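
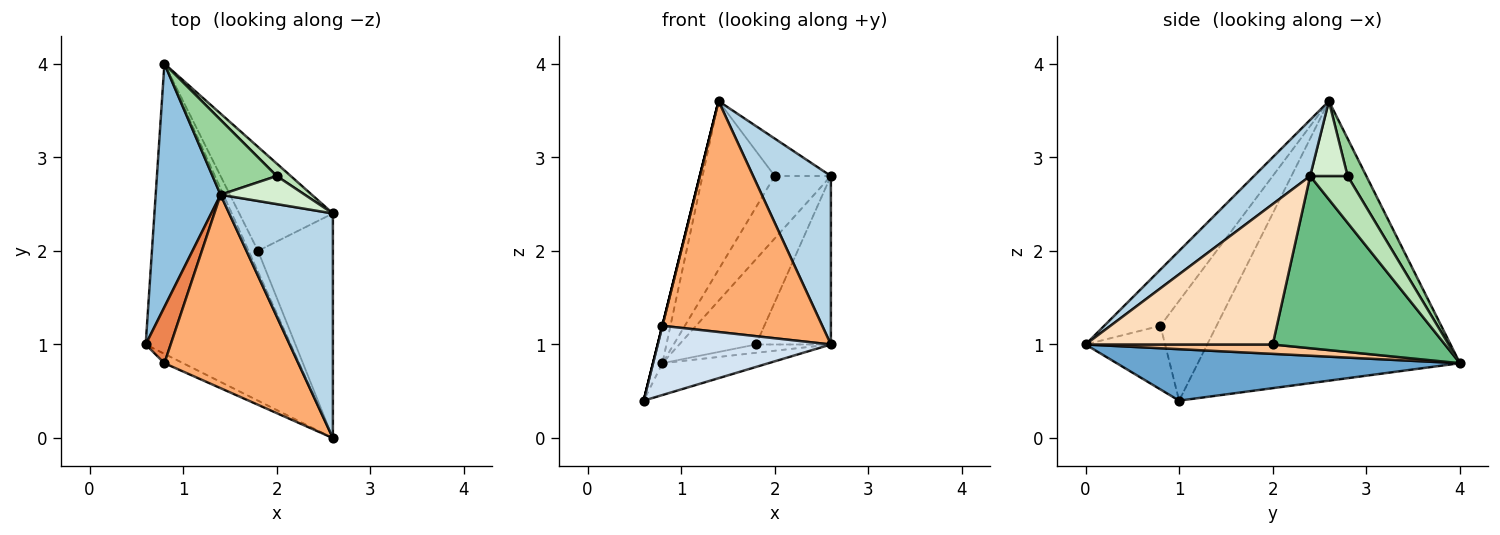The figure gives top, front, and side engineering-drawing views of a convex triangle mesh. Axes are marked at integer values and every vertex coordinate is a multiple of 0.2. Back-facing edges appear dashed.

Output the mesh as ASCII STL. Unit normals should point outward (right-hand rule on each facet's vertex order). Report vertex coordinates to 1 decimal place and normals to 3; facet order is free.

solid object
 facet normal 0.333 0.103 -0.937
  outer loop
   vertex 0.8 4.0 0.8
   vertex 2.6 0.0 1.0
   vertex 0.6 1.0 0.4
  endloop
 endfacet
 facet normal -0.974 0.035 0.226
  outer loop
   vertex 1.4 2.6 3.6
   vertex 0.8 4.0 0.8
   vertex 0.6 1.0 0.4
  endloop
 endfacet
 facet normal 0.398 -0.551 0.734
  outer loop
   vertex 2.6 2.4 2.8
   vertex 1.4 2.6 3.6
   vertex 2.6 0.0 1.0
  endloop
 endfacet
 facet normal -0.414 -0.902 -0.122
  outer loop
   vertex 0.8 0.8 1.2
   vertex 0.6 1.0 0.4
   vertex 2.6 0.0 1.0
  endloop
 endfacet
 facet normal -0.970 0.000 0.243
  outer loop
   vertex 0.8 0.8 1.2
   vertex 1.4 2.6 3.6
   vertex 0.6 1.0 0.4
  endloop
 endfacet
 facet normal -0.260 -0.740 0.620
  outer loop
   vertex 0.8 0.8 1.2
   vertex 2.6 0.0 1.0
   vertex 1.4 2.6 3.6
  endloop
 endfacet
 facet normal 0.680 0.272 -0.680
  outer loop
   vertex 1.8 2.0 1.0
   vertex 2.6 0.0 1.0
   vertex 0.8 4.0 0.8
  endloop
 endfacet
 facet normal 0.832 0.333 -0.444
  outer loop
   vertex 1.8 2.0 1.0
   vertex 2.6 2.4 2.8
   vertex 2.6 0.0 1.0
  endloop
 endfacet
 facet normal 0.818 0.365 -0.445
  outer loop
   vertex 1.8 2.0 1.0
   vertex 0.8 4.0 0.8
   vertex 2.6 2.4 2.8
  endloop
 endfacet
 facet normal 0.231 0.889 0.395
  outer loop
   vertex 2.0 2.8 2.8
   vertex 0.8 4.0 0.8
   vertex 1.4 2.6 3.6
  endloop
 endfacet
 facet normal 0.547 0.821 0.164
  outer loop
   vertex 2.0 2.8 2.8
   vertex 2.6 2.4 2.8
   vertex 0.8 4.0 0.8
  endloop
 endfacet
 facet normal 0.471 0.706 0.529
  outer loop
   vertex 2.0 2.8 2.8
   vertex 1.4 2.6 3.6
   vertex 2.6 2.4 2.8
  endloop
 endfacet
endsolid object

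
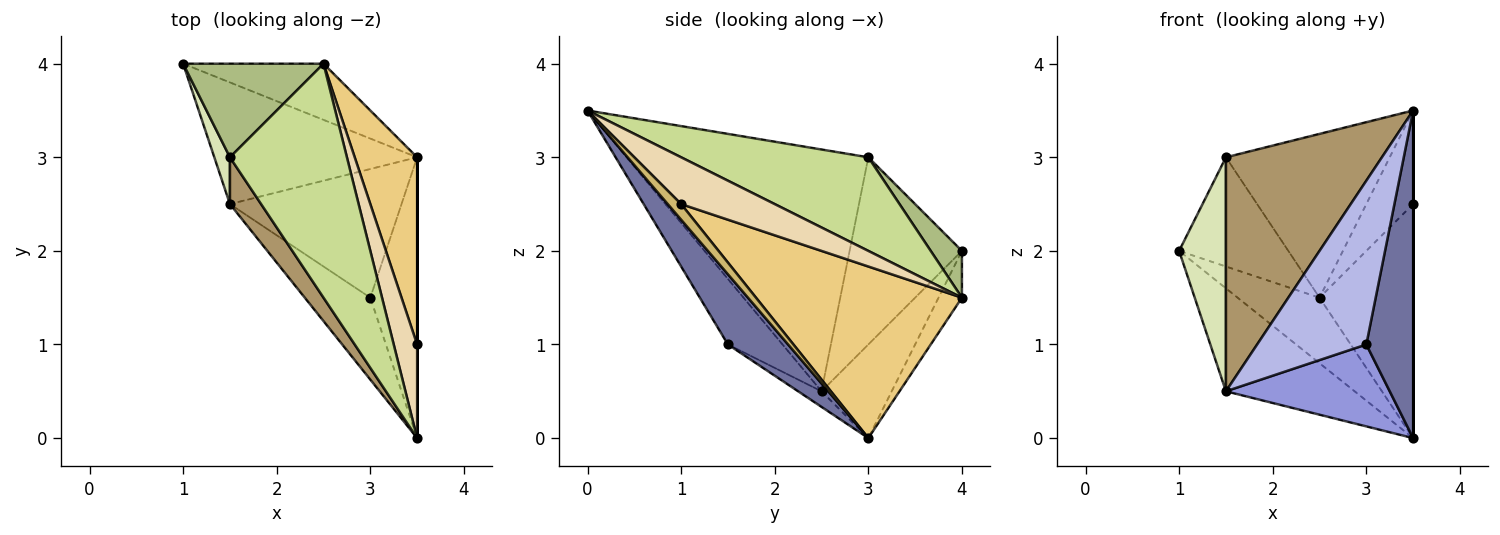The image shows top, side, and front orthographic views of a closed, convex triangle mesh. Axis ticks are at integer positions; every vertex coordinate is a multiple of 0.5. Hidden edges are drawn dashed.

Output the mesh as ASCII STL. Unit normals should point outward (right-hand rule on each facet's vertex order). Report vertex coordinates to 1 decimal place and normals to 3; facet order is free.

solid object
 facet normal 0.699 -0.543 -0.466
  outer loop
   vertex 3.0 1.5 1.0
   vertex 3.5 3.0 0.0
   vertex 3.5 0.0 3.5
  endloop
 endfacet
 facet normal -0.332 0.609 -0.720
  outer loop
   vertex 1.5 2.5 0.5
   vertex 1.0 4.0 2.0
   vertex 3.5 3.0 0.0
  endloop
 endfacet
 facet normal -0.076 -0.535 -0.841
  outer loop
   vertex 1.5 2.5 0.5
   vertex 3.5 3.0 0.0
   vertex 3.0 1.5 1.0
  endloop
 endfacet
 facet normal -0.408 -0.816 -0.408
  outer loop
   vertex 1.5 2.5 0.5
   vertex 3.0 1.5 1.0
   vertex 3.5 0.0 3.5
  endloop
 endfacet
 facet normal -0.212 0.742 -0.636
  outer loop
   vertex 2.5 4.0 1.5
   vertex 3.5 3.0 0.0
   vertex 1.0 4.0 2.0
  endloop
 endfacet
 facet normal 0.212 0.742 0.636
  outer loop
   vertex 1.5 3.0 3.0
   vertex 2.5 4.0 1.5
   vertex 1.0 4.0 2.0
  endloop
 endfacet
 facet normal 0.548 0.480 0.685
  outer loop
   vertex 1.5 3.0 3.0
   vertex 3.5 0.0 3.5
   vertex 2.5 4.0 1.5
  endloop
 endfacet
 facet normal -0.920 -0.383 0.077
  outer loop
   vertex 1.5 3.0 3.0
   vertex 1.0 4.0 2.0
   vertex 1.5 2.5 0.5
  endloop
 endfacet
 facet normal -0.835 -0.539 0.108
  outer loop
   vertex 1.5 3.0 3.0
   vertex 1.5 2.5 0.5
   vertex 3.5 0.0 3.5
  endloop
 endfacet
 facet normal 1.000 0.000 0.000
  outer loop
   vertex 3.5 1.0 2.5
   vertex 3.5 0.0 3.5
   vertex 3.5 3.0 0.0
  endloop
 endfacet
 facet normal 0.864 0.393 0.314
  outer loop
   vertex 3.5 1.0 2.5
   vertex 3.5 3.0 0.0
   vertex 2.5 4.0 1.5
  endloop
 endfacet
 facet normal 0.816 0.408 0.408
  outer loop
   vertex 3.5 1.0 2.5
   vertex 2.5 4.0 1.5
   vertex 3.5 0.0 3.5
  endloop
 endfacet
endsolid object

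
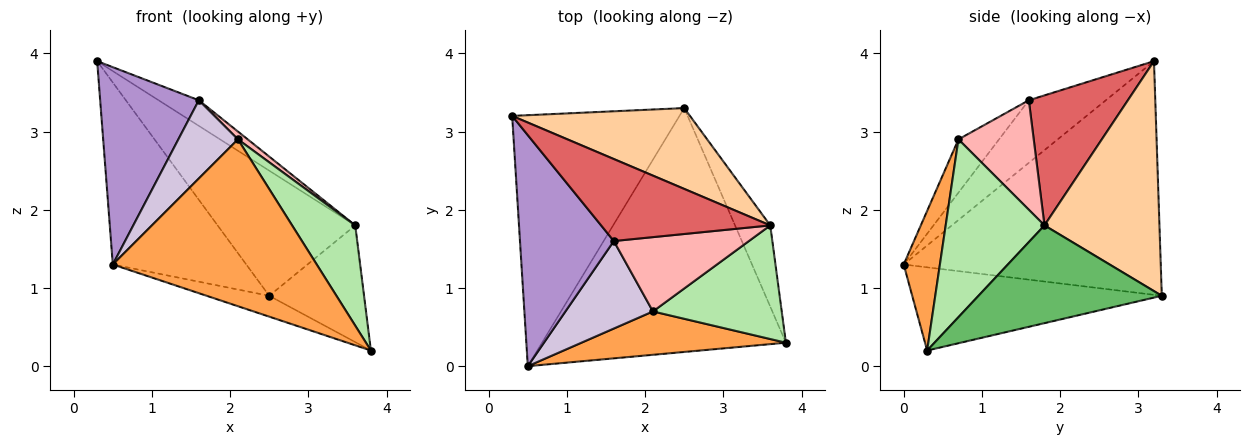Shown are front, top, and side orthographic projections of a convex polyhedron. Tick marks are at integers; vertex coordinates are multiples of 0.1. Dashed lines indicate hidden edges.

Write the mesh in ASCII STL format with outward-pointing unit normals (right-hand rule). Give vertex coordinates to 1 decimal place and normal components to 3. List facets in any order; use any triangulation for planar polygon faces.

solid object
 facet normal -0.749 0.389 -0.536
  outer loop
   vertex 2.5 3.3 0.9
   vertex 0.5 0.0 1.3
   vertex 0.3 3.2 3.9
  endloop
 endfacet
 facet normal -0.322 0.081 -0.943
  outer loop
   vertex 2.5 3.3 0.9
   vertex 3.8 0.3 0.2
   vertex 0.5 0.0 1.3
  endloop
 endfacet
 facet normal 0.169 -0.954 0.248
  outer loop
   vertex 2.1 0.7 2.9
   vertex 0.5 0.0 1.3
   vertex 3.8 0.3 0.2
  endloop
 endfacet
 facet normal 0.574 0.688 0.444
  outer loop
   vertex 3.6 1.8 1.8
   vertex 2.5 3.3 0.9
   vertex 0.3 3.2 3.9
  endloop
 endfacet
 facet normal 0.846 0.438 -0.305
  outer loop
   vertex 3.6 1.8 1.8
   vertex 3.8 0.3 0.2
   vertex 2.5 3.3 0.9
  endloop
 endfacet
 facet normal 0.719 -0.460 0.521
  outer loop
   vertex 3.6 1.8 1.8
   vertex 2.1 0.7 2.9
   vertex 3.8 0.3 0.2
  endloop
 endfacet
 facet normal 0.592 0.240 0.770
  outer loop
   vertex 1.6 1.6 3.4
   vertex 3.6 1.8 1.8
   vertex 0.3 3.2 3.9
  endloop
 endfacet
 facet normal 0.628 -0.082 0.774
  outer loop
   vertex 1.6 1.6 3.4
   vertex 2.1 0.7 2.9
   vertex 3.6 1.8 1.8
  endloop
 endfacet
 facet normal -0.452 -0.579 0.678
  outer loop
   vertex 1.6 1.6 3.4
   vertex 0.3 3.2 3.9
   vertex 0.5 0.0 1.3
  endloop
 endfacet
 facet normal -0.413 -0.607 0.679
  outer loop
   vertex 1.6 1.6 3.4
   vertex 0.5 0.0 1.3
   vertex 2.1 0.7 2.9
  endloop
 endfacet
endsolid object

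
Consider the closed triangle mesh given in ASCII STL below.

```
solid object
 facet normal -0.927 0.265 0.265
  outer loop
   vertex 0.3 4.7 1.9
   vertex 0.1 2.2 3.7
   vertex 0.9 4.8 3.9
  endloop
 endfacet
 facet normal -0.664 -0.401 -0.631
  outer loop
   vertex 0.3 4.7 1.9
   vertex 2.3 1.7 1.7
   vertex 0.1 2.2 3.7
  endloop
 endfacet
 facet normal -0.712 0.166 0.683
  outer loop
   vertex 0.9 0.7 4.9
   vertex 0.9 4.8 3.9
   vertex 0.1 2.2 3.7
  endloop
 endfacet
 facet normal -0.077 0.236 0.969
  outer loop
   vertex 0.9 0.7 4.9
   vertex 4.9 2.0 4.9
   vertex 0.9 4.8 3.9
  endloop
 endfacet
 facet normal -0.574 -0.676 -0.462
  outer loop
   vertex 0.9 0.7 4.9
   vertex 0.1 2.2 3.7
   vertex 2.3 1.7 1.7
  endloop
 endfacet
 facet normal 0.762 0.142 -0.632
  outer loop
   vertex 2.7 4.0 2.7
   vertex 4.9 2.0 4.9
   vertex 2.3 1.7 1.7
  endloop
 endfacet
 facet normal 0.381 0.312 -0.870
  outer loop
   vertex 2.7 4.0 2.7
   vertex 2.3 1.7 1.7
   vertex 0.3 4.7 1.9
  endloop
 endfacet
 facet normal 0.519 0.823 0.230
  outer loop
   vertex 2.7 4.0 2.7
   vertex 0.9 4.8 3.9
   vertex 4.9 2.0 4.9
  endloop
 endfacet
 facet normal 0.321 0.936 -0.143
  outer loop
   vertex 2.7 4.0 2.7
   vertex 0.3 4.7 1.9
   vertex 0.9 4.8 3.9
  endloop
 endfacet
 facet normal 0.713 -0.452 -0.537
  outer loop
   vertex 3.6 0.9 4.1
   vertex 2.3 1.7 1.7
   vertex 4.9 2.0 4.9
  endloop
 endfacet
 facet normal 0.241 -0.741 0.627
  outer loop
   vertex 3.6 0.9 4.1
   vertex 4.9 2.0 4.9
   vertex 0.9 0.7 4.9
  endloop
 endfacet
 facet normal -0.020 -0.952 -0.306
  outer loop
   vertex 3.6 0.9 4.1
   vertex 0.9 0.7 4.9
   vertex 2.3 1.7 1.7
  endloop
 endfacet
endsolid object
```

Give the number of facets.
12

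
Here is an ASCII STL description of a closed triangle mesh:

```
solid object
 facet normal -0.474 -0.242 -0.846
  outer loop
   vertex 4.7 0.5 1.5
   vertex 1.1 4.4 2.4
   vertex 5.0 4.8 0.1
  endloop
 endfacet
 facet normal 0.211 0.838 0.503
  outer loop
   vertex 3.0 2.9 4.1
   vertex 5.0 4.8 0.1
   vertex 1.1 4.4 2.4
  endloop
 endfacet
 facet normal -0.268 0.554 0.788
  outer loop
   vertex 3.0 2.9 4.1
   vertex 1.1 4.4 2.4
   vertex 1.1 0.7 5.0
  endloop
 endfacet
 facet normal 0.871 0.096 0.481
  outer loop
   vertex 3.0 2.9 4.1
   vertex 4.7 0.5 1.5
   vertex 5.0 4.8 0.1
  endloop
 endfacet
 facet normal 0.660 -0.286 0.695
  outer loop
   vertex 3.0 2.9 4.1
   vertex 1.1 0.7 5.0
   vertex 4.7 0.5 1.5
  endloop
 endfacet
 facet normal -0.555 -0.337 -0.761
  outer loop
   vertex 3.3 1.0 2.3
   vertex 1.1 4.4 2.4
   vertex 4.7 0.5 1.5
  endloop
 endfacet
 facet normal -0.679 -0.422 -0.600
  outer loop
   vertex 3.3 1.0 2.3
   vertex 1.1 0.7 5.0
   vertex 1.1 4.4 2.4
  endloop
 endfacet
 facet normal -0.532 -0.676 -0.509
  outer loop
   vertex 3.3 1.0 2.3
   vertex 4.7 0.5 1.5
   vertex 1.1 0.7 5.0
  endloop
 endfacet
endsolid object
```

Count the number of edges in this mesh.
12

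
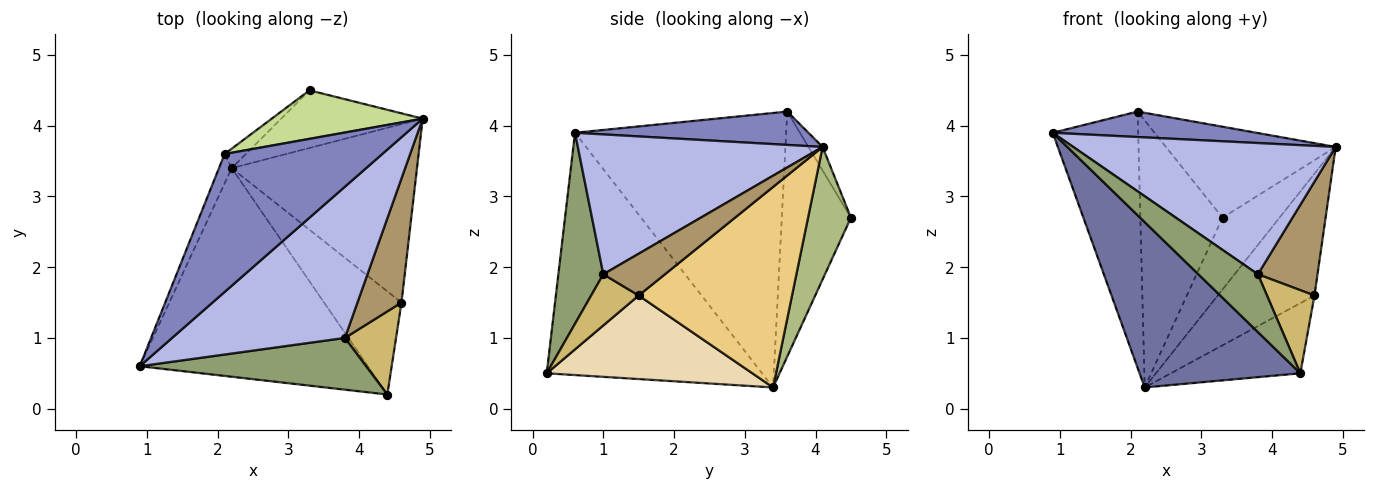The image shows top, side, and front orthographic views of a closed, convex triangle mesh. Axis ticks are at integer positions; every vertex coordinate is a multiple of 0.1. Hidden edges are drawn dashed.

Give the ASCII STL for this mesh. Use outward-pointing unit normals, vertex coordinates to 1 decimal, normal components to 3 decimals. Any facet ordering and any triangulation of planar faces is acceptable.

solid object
 facet normal -0.640 -0.477 -0.602
  outer loop
   vertex 2.2 3.4 0.3
   vertex 4.4 0.2 0.5
   vertex 0.9 0.6 3.9
  endloop
 endfacet
 facet normal 0.204 -0.178 0.963
  outer loop
   vertex 2.1 3.6 4.2
   vertex 0.9 0.6 3.9
   vertex 4.9 4.1 3.7
  endloop
 endfacet
 facet normal -0.926 0.375 -0.043
  outer loop
   vertex 2.1 3.6 4.2
   vertex 2.2 3.4 0.3
   vertex 0.9 0.6 3.9
  endloop
 endfacet
 facet normal 0.522 -0.559 0.644
  outer loop
   vertex 3.8 1.0 1.9
   vertex 4.9 4.1 3.7
   vertex 0.9 0.6 3.9
  endloop
 endfacet
 facet normal 0.490 -0.649 0.581
  outer loop
   vertex 3.8 1.0 1.9
   vertex 0.9 0.6 3.9
   vertex 4.4 0.2 0.5
  endloop
 endfacet
 facet normal 0.506 0.673 -0.540
  outer loop
   vertex 3.3 4.5 2.7
   vertex 4.9 4.1 3.7
   vertex 2.2 3.4 0.3
  endloop
 endfacet
 facet normal -0.073 0.880 0.469
  outer loop
   vertex 3.3 4.5 2.7
   vertex 2.1 3.6 4.2
   vertex 4.9 4.1 3.7
  endloop
 endfacet
 facet normal -0.643 0.764 -0.056
  outer loop
   vertex 3.3 4.5 2.7
   vertex 2.2 3.4 0.3
   vertex 2.1 3.6 4.2
  endloop
 endfacet
 facet normal 0.573 -0.554 0.604
  outer loop
   vertex 4.6 1.5 1.6
   vertex 4.9 4.1 3.7
   vertex 3.8 1.0 1.9
  endloop
 endfacet
 facet normal 0.577 -0.577 0.577
  outer loop
   vertex 4.6 1.5 1.6
   vertex 3.8 1.0 1.9
   vertex 4.4 0.2 0.5
  endloop
 endfacet
 facet normal 0.666 0.420 -0.616
  outer loop
   vertex 4.6 1.5 1.6
   vertex 2.2 3.4 0.3
   vertex 4.9 4.1 3.7
  endloop
 endfacet
 facet normal 0.666 0.419 -0.617
  outer loop
   vertex 4.6 1.5 1.6
   vertex 4.4 0.2 0.5
   vertex 2.2 3.4 0.3
  endloop
 endfacet
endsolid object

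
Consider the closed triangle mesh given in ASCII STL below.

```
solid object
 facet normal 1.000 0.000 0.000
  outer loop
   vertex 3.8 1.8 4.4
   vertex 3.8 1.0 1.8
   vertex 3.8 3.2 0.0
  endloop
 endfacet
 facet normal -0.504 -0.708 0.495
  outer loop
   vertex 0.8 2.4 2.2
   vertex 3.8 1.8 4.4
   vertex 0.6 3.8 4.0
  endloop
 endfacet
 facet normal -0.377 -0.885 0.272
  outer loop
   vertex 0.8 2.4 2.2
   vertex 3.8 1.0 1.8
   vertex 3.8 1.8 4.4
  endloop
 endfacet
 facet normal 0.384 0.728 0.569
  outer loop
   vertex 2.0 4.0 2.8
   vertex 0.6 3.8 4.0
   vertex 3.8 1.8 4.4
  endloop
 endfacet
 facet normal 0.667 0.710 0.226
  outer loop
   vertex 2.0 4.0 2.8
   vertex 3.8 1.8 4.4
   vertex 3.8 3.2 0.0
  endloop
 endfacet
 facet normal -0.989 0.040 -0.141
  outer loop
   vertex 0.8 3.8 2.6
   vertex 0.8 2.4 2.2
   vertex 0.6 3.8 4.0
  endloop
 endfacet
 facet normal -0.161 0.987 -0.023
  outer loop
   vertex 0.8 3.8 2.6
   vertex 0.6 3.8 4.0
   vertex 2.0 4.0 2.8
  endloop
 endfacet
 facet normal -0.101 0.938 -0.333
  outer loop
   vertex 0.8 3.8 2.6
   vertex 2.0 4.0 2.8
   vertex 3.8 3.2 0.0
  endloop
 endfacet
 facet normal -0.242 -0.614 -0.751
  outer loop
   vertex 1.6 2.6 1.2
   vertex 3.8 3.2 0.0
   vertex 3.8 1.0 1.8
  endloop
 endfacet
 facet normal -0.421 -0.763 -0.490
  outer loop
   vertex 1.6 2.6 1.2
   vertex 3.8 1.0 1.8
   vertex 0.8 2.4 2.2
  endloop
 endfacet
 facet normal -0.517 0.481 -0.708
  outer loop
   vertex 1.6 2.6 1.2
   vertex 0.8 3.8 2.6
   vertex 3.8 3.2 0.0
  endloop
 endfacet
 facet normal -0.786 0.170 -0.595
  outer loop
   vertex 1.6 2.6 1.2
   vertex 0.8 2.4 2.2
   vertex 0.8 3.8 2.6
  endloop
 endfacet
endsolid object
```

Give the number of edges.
18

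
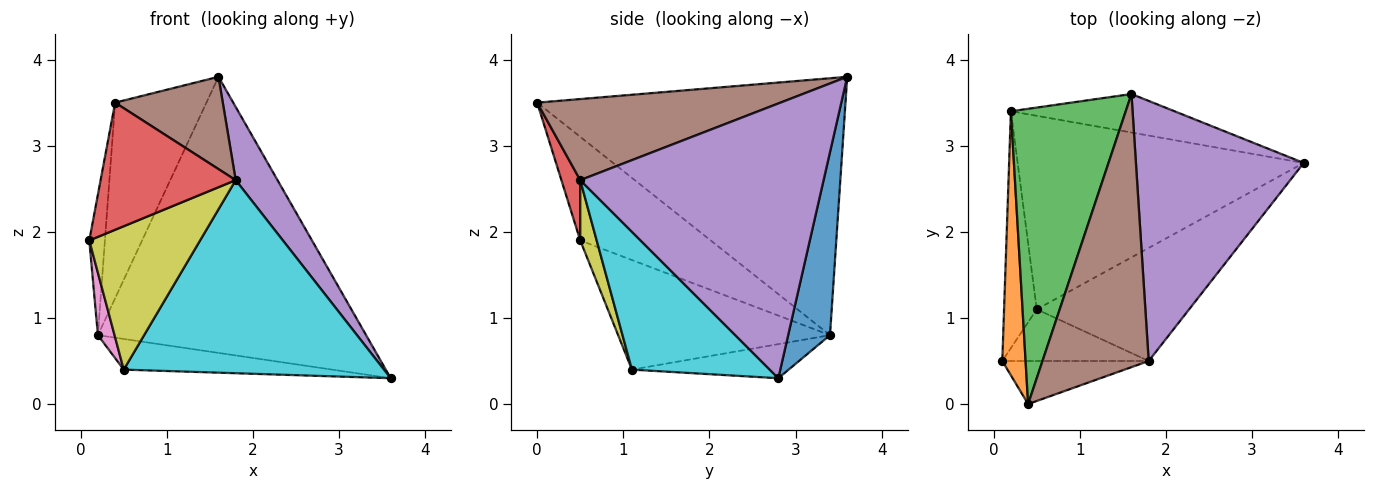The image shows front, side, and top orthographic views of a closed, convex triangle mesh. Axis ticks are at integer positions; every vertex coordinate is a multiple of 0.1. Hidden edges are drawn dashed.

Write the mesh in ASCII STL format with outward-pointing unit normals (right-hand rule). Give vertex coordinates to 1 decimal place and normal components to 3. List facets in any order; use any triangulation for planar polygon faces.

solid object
 facet normal 0.153 0.979 -0.136
  outer loop
   vertex 0.2 3.4 0.8
   vertex 1.6 3.6 3.8
   vertex 3.6 2.8 0.3
  endloop
 endfacet
 facet normal -0.969 0.116 0.218
  outer loop
   vertex 0.2 3.4 0.8
   vertex 0.1 0.5 1.9
   vertex 0.4 0.0 3.5
  endloop
 endfacet
 facet normal -0.881 0.261 0.394
  outer loop
   vertex 0.2 3.4 0.8
   vertex 0.4 0.0 3.5
   vertex 1.6 3.6 3.8
  endloop
 endfacet
 facet normal 0.131 -0.939 -0.318
  outer loop
   vertex 1.8 0.5 2.6
   vertex 0.4 0.0 3.5
   vertex 0.1 0.5 1.9
  endloop
 endfacet
 facet normal 0.844 -0.145 0.516
  outer loop
   vertex 1.8 0.5 2.6
   vertex 3.6 2.8 0.3
   vertex 1.6 3.6 3.8
  endloop
 endfacet
 facet normal 0.586 -0.259 0.768
  outer loop
   vertex 1.8 0.5 2.6
   vertex 1.6 3.6 3.8
   vertex 0.4 0.0 3.5
  endloop
 endfacet
 facet normal -0.956 -0.075 -0.285
  outer loop
   vertex 0.5 1.1 0.4
   vertex 0.1 0.5 1.9
   vertex 0.2 3.4 0.8
  endloop
 endfacet
 facet normal -0.117 0.155 -0.981
  outer loop
   vertex 0.5 1.1 0.4
   vertex 0.2 3.4 0.8
   vertex 3.6 2.8 0.3
  endloop
 endfacet
 facet normal 0.138 -0.932 -0.336
  outer loop
   vertex 0.5 1.1 0.4
   vertex 1.8 0.5 2.6
   vertex 0.1 0.5 1.9
  endloop
 endfacet
 facet normal 0.416 -0.785 -0.460
  outer loop
   vertex 0.5 1.1 0.4
   vertex 3.6 2.8 0.3
   vertex 1.8 0.5 2.6
  endloop
 endfacet
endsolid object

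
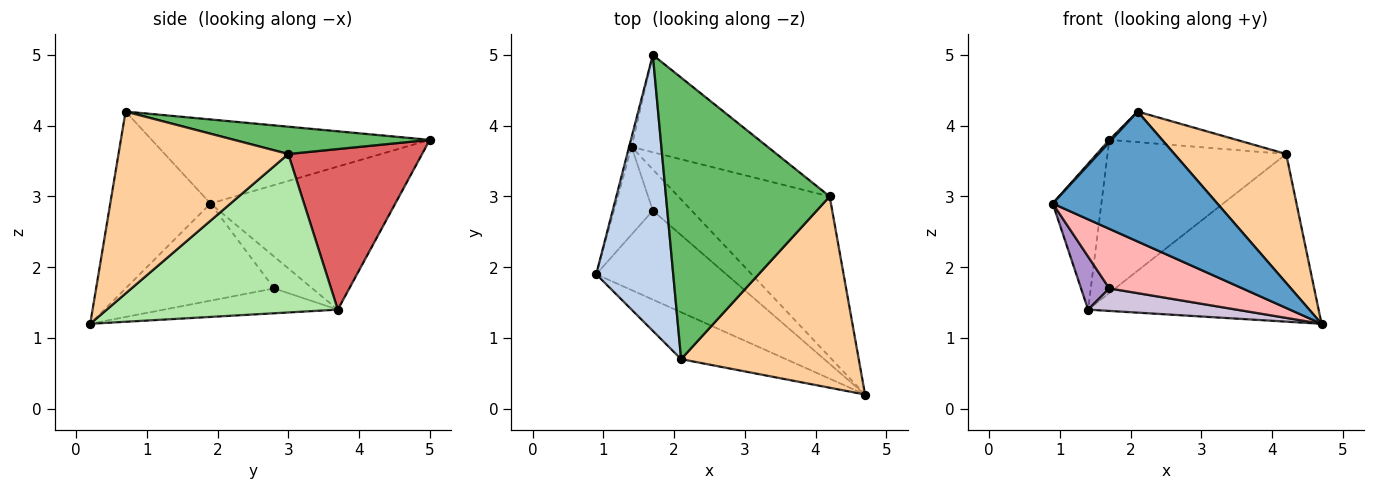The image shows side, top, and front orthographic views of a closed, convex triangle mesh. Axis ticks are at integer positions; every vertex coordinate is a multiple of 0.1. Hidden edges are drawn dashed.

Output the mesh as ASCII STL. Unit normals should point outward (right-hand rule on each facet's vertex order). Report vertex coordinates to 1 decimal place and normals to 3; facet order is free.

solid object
 facet normal -0.497 -0.816 -0.295
  outer loop
   vertex 2.1 0.7 4.2
   vertex 0.9 1.9 2.9
   vertex 4.7 0.2 1.2
  endloop
 endfacet
 facet normal -0.737 -0.006 0.675
  outer loop
   vertex 2.1 0.7 4.2
   vertex 1.7 5.0 3.8
   vertex 0.9 1.9 2.9
  endloop
 endfacet
 facet normal -0.967 0.254 -0.017
  outer loop
   vertex 1.4 3.7 1.4
   vertex 0.9 1.9 2.9
   vertex 1.7 5.0 3.8
  endloop
 endfacet
 facet normal 0.647 -0.426 0.632
  outer loop
   vertex 4.2 3.0 3.6
   vertex 2.1 0.7 4.2
   vertex 4.7 0.2 1.2
  endloop
 endfacet
 facet normal 0.164 0.106 0.981
  outer loop
   vertex 4.2 3.0 3.6
   vertex 1.7 5.0 3.8
   vertex 2.1 0.7 4.2
  endloop
 endfacet
 facet normal 0.586 0.585 -0.560
  outer loop
   vertex 4.2 3.0 3.6
   vertex 4.7 0.2 1.2
   vertex 1.4 3.7 1.4
  endloop
 endfacet
 facet normal 0.534 0.713 -0.453
  outer loop
   vertex 4.2 3.0 3.6
   vertex 1.4 3.7 1.4
   vertex 1.7 5.0 3.8
  endloop
 endfacet
 facet normal -0.527 -0.473 -0.706
  outer loop
   vertex 1.7 2.8 1.7
   vertex 4.7 0.2 1.2
   vertex 0.9 1.9 2.9
  endloop
 endfacet
 facet normal -0.573 -0.425 -0.701
  outer loop
   vertex 1.7 2.8 1.7
   vertex 0.9 1.9 2.9
   vertex 1.4 3.7 1.4
  endloop
 endfacet
 facet normal -0.490 -0.418 -0.765
  outer loop
   vertex 1.7 2.8 1.7
   vertex 1.4 3.7 1.4
   vertex 4.7 0.2 1.2
  endloop
 endfacet
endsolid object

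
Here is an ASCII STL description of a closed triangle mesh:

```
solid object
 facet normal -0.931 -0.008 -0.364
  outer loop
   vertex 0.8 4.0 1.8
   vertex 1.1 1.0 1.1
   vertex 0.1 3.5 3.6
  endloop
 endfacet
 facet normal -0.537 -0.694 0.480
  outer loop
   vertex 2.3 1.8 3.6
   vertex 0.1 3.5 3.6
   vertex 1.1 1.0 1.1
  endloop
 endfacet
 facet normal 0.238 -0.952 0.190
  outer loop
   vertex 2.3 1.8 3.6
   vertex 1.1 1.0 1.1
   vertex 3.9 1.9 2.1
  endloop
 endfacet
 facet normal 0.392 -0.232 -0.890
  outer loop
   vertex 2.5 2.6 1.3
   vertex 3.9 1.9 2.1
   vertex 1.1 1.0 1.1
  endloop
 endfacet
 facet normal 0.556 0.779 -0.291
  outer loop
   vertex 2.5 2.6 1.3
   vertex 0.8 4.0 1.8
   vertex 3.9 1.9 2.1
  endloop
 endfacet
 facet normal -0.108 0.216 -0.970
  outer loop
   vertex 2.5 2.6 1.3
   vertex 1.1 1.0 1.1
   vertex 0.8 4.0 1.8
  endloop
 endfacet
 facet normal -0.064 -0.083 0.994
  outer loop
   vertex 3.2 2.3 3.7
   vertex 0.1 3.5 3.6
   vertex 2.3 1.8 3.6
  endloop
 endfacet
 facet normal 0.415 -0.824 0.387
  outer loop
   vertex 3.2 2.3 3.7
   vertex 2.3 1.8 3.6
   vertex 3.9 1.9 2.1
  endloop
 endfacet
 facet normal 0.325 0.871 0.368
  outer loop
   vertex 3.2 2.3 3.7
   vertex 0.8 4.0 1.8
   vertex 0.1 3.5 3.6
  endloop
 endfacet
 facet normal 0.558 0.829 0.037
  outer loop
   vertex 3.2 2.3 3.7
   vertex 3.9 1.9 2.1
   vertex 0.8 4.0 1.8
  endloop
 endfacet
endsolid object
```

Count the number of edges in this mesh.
15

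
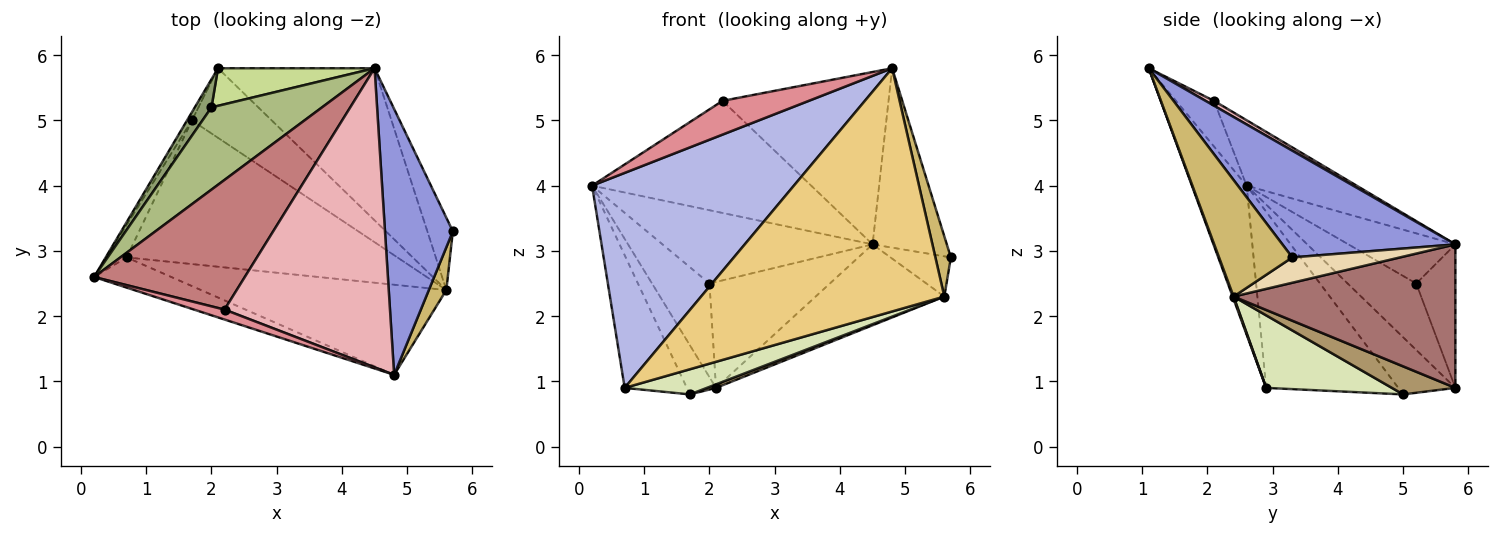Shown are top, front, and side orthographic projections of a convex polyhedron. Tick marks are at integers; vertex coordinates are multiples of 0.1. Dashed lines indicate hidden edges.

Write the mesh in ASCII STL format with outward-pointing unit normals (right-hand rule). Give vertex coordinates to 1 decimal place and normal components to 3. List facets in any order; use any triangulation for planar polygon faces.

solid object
 facet normal -0.888 0.454 -0.076
  outer loop
   vertex 1.7 5.0 0.8
   vertex 0.2 2.6 4.0
   vertex 2.1 5.8 0.9
  endloop
 endfacet
 facet normal -0.900 0.424 -0.104
  outer loop
   vertex 0.7 2.9 0.9
   vertex 0.2 2.6 4.0
   vertex 1.7 5.0 0.8
  endloop
 endfacet
 facet normal 0.793 0.340 0.505
  outer loop
   vertex 4.8 1.1 5.8
   vertex 5.7 3.3 2.9
   vertex 4.5 5.8 3.1
  endloop
 endfacet
 facet normal -0.259 -0.956 -0.134
  outer loop
   vertex 4.8 1.1 5.8
   vertex 0.2 2.6 4.0
   vertex 0.7 2.9 0.9
  endloop
 endfacet
 facet normal -0.753 0.630 0.189
  outer loop
   vertex 2.0 5.2 2.5
   vertex 2.1 5.8 0.9
   vertex 0.2 2.6 4.0
  endloop
 endfacet
 facet normal -0.321 0.630 0.707
  outer loop
   vertex 2.0 5.2 2.5
   vertex 0.2 2.6 4.0
   vertex 4.5 5.8 3.1
  endloop
 endfacet
 facet normal -0.293 0.901 0.320
  outer loop
   vertex 2.0 5.2 2.5
   vertex 4.5 5.8 3.1
   vertex 2.1 5.8 0.9
  endloop
 endfacet
 facet normal 0.255 -0.167 -0.952
  outer loop
   vertex 5.6 2.4 2.3
   vertex 0.7 2.9 0.9
   vertex 1.7 5.0 0.8
  endloop
 endfacet
 facet normal 0.331 -0.048 -0.943
  outer loop
   vertex 5.6 2.4 2.3
   vertex 1.7 5.0 0.8
   vertex 2.1 5.8 0.9
  endloop
 endfacet
 facet normal 0.968 -0.204 0.145
  outer loop
   vertex 5.6 2.4 2.3
   vertex 5.7 3.3 2.9
   vertex 4.8 1.1 5.8
  endloop
 endfacet
 facet normal 0.004 -0.938 -0.347
  outer loop
   vertex 5.6 2.4 2.3
   vertex 4.8 1.1 5.8
   vertex 0.7 2.9 0.9
  endloop
 endfacet
 facet normal 0.655 0.367 -0.660
  outer loop
   vertex 5.6 2.4 2.3
   vertex 4.5 5.8 3.1
   vertex 5.7 3.3 2.9
  endloop
 endfacet
 facet normal 0.629 0.365 -0.686
  outer loop
   vertex 5.6 2.4 2.3
   vertex 2.1 5.8 0.9
   vertex 4.5 5.8 3.1
  endloop
 endfacet
 facet normal -0.312 0.621 0.719
  outer loop
   vertex 2.2 2.1 5.3
   vertex 4.5 5.8 3.1
   vertex 0.2 2.6 4.0
  endloop
 endfacet
 facet normal -0.390 -0.883 0.260
  outer loop
   vertex 2.2 2.1 5.3
   vertex 0.2 2.6 4.0
   vertex 4.8 1.1 5.8
  endloop
 endfacet
 facet normal 0.025 0.499 0.866
  outer loop
   vertex 2.2 2.1 5.3
   vertex 4.8 1.1 5.8
   vertex 4.5 5.8 3.1
  endloop
 endfacet
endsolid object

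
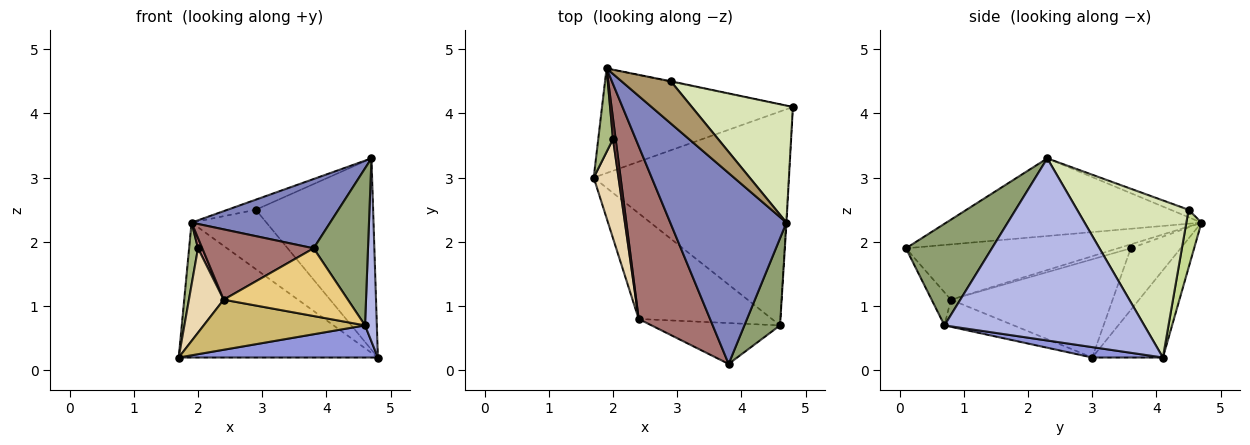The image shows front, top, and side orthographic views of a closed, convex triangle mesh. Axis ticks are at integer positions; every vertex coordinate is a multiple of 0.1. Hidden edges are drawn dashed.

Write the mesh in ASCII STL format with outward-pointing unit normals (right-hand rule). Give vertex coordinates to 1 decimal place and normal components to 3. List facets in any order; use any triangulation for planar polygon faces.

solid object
 facet normal -0.270 0.761 -0.590
  outer loop
   vertex 1.9 4.7 2.3
   vertex 4.8 4.1 0.2
   vertex 1.7 3.0 0.2
  endloop
 endfacet
 facet normal -0.532 -0.289 0.796
  outer loop
   vertex 4.7 2.3 3.3
   vertex 1.9 4.7 2.3
   vertex 3.8 0.1 1.9
  endloop
 endfacet
 facet normal 0.053 -0.148 -0.988
  outer loop
   vertex 4.6 0.7 0.7
   vertex 1.7 3.0 0.2
   vertex 4.8 4.1 0.2
  endloop
 endfacet
 facet normal 0.998 -0.059 -0.002
  outer loop
   vertex 4.6 0.7 0.7
   vertex 4.8 4.1 0.2
   vertex 4.7 2.3 3.3
  endloop
 endfacet
 facet normal 0.810 -0.512 0.284
  outer loop
   vertex 4.6 0.7 0.7
   vertex 4.7 2.3 3.3
   vertex 3.8 0.1 1.9
  endloop
 endfacet
 facet normal -0.958 -0.170 0.229
  outer loop
   vertex 2.0 3.6 1.9
   vertex 1.9 4.7 2.3
   vertex 1.7 3.0 0.2
  endloop
 endfacet
 facet normal 0.198 0.980 -0.007
  outer loop
   vertex 2.9 4.5 2.5
   vertex 4.8 4.1 0.2
   vertex 1.9 4.7 2.3
  endloop
 endfacet
 facet normal 0.630 0.663 0.405
  outer loop
   vertex 2.9 4.5 2.5
   vertex 4.7 2.3 3.3
   vertex 4.8 4.1 0.2
  endloop
 endfacet
 facet normal -0.146 0.230 0.962
  outer loop
   vertex 2.9 4.5 2.5
   vertex 1.9 4.7 2.3
   vertex 4.7 2.3 3.3
  endloop
 endfacet
 facet normal -0.181 -0.421 -0.889
  outer loop
   vertex 2.4 0.8 1.1
   vertex 1.7 3.0 0.2
   vertex 4.6 0.7 0.7
  endloop
 endfacet
 facet normal -0.132 -0.849 -0.512
  outer loop
   vertex 2.4 0.8 1.1
   vertex 4.6 0.7 0.7
   vertex 3.8 0.1 1.9
  endloop
 endfacet
 facet normal -0.949 -0.204 0.240
  outer loop
   vertex 2.4 0.8 1.1
   vertex 2.0 3.6 1.9
   vertex 1.7 3.0 0.2
  endloop
 endfacet
 facet normal -0.583 -0.306 0.752
  outer loop
   vertex 2.4 0.8 1.1
   vertex 3.8 0.1 1.9
   vertex 1.9 4.7 2.3
  endloop
 endfacet
 facet normal -0.802 -0.267 0.535
  outer loop
   vertex 2.4 0.8 1.1
   vertex 1.9 4.7 2.3
   vertex 2.0 3.6 1.9
  endloop
 endfacet
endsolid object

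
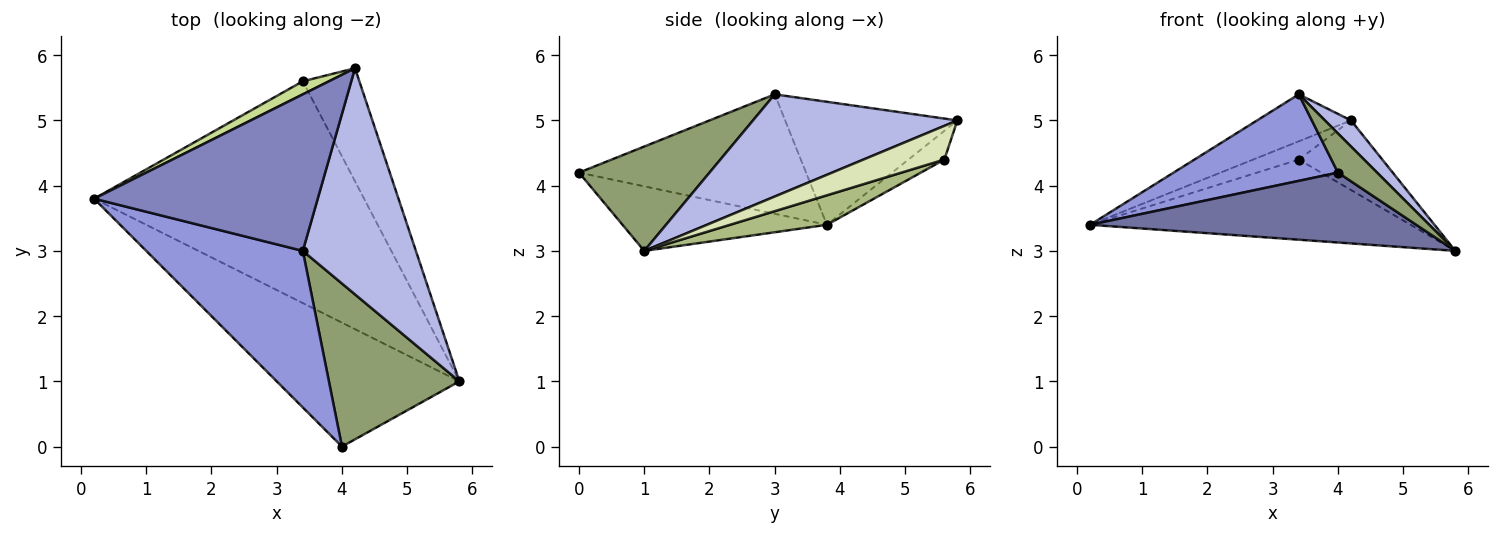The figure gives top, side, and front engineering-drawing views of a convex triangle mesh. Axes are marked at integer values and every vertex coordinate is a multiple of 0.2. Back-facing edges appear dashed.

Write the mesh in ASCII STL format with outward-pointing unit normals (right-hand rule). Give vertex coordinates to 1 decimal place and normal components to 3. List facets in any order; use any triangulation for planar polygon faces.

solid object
 facet normal -0.294 -0.469 -0.833
  outer loop
   vertex 4.0 0.0 4.2
   vertex 0.2 3.8 3.4
   vertex 5.8 1.0 3.0
  endloop
 endfacet
 facet normal -0.466 0.254 0.847
  outer loop
   vertex 3.4 3.0 5.4
   vertex 4.2 5.8 5.0
   vertex 0.2 3.8 3.4
  endloop
 endfacet
 facet normal -0.555 -0.402 0.728
  outer loop
   vertex 3.4 3.0 5.4
   vertex 0.2 3.8 3.4
   vertex 4.0 0.0 4.2
  endloop
 endfacet
 facet normal 0.668 -0.085 0.739
  outer loop
   vertex 3.4 3.0 5.4
   vertex 5.8 1.0 3.0
   vertex 4.2 5.8 5.0
  endloop
 endfacet
 facet normal 0.614 -0.184 0.768
  outer loop
   vertex 3.4 3.0 5.4
   vertex 4.0 0.0 4.2
   vertex 5.8 1.0 3.0
  endloop
 endfacet
 facet normal 0.102 0.338 -0.936
  outer loop
   vertex 3.4 5.6 4.4
   vertex 5.8 1.0 3.0
   vertex 0.2 3.8 3.4
  endloop
 endfacet
 facet normal -0.539 0.686 0.490
  outer loop
   vertex 3.4 5.6 4.4
   vertex 0.2 3.8 3.4
   vertex 4.2 5.8 5.0
  endloop
 endfacet
 facet normal 0.453 0.467 -0.759
  outer loop
   vertex 3.4 5.6 4.4
   vertex 4.2 5.8 5.0
   vertex 5.8 1.0 3.0
  endloop
 endfacet
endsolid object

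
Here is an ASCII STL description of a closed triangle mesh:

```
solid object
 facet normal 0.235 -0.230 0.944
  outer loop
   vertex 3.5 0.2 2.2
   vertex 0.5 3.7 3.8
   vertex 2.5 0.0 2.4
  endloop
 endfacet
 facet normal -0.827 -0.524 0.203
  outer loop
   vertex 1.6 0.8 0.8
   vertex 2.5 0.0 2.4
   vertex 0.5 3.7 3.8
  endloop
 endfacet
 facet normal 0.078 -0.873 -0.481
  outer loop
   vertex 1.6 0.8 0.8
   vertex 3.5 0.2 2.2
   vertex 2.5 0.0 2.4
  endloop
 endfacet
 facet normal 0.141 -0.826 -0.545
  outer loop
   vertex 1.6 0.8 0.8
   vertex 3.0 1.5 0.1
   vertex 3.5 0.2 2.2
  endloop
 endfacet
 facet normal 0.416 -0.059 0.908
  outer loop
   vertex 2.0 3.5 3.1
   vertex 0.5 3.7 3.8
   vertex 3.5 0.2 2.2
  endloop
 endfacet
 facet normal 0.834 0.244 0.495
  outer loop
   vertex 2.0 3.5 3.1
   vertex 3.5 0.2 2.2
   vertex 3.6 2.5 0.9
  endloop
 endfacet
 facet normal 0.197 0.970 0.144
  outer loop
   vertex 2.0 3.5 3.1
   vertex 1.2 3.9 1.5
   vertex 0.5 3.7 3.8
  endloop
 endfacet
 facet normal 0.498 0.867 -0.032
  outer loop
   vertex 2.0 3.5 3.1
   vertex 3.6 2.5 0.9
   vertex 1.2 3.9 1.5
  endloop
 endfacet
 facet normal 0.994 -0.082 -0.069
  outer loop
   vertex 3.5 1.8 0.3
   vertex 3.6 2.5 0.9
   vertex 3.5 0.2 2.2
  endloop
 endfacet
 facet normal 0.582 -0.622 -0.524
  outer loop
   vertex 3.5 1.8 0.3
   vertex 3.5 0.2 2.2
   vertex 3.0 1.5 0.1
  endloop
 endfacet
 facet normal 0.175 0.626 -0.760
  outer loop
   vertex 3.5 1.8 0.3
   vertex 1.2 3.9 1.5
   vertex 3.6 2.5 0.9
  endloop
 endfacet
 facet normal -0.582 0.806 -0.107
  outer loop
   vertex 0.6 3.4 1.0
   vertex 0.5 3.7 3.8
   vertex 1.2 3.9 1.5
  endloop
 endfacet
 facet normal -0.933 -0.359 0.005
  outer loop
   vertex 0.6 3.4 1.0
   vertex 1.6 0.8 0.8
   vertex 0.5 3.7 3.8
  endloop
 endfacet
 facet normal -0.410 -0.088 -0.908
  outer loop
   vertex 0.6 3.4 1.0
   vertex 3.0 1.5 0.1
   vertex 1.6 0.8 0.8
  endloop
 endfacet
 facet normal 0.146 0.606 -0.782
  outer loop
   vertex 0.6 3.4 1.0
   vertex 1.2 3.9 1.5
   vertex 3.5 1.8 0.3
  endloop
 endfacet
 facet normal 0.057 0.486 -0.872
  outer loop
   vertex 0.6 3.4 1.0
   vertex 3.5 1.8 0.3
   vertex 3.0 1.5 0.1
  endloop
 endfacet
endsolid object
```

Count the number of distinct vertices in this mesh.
10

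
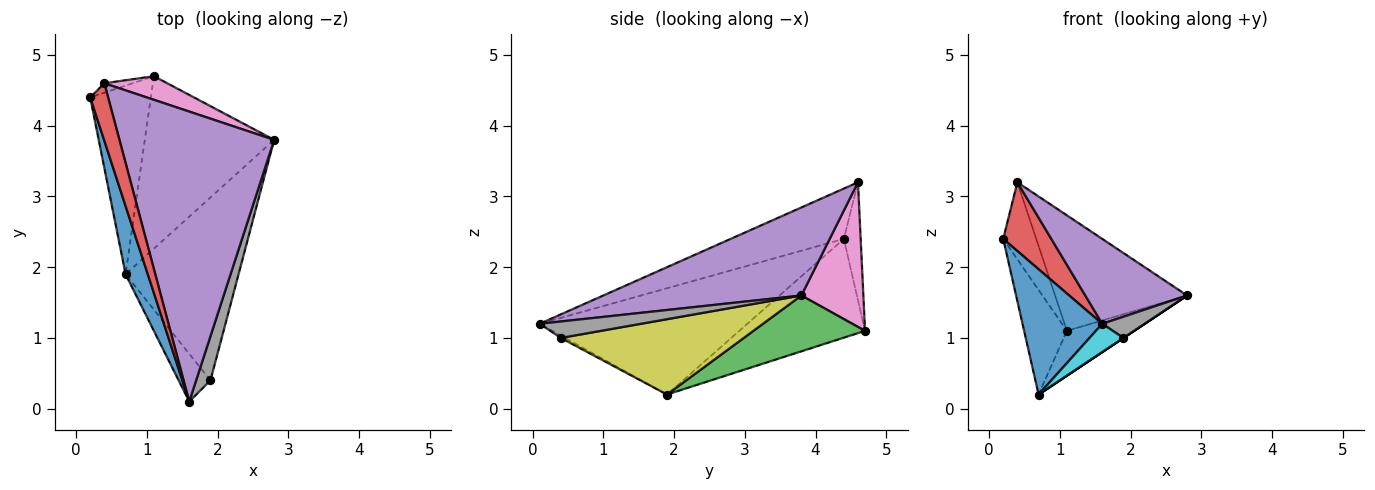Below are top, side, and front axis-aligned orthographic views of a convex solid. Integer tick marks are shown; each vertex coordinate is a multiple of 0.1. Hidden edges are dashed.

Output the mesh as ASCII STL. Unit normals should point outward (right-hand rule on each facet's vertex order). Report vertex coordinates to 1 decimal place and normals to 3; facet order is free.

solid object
 facet normal -0.916 -0.352 0.191
  outer loop
   vertex 0.7 1.9 0.2
   vertex 1.6 0.1 1.2
   vertex 0.2 4.4 2.4
  endloop
 endfacet
 facet normal -0.819 0.278 -0.502
  outer loop
   vertex 1.1 4.7 1.1
   vertex 0.7 1.9 0.2
   vertex 0.2 4.4 2.4
  endloop
 endfacet
 facet normal 0.385 0.232 -0.893
  outer loop
   vertex 1.1 4.7 1.1
   vertex 2.8 3.8 1.6
   vertex 0.7 1.9 0.2
  endloop
 endfacet
 facet normal -0.875 -0.372 0.312
  outer loop
   vertex 0.4 4.6 3.2
   vertex 0.2 4.4 2.4
   vertex 1.6 0.1 1.2
  endloop
 endfacet
 facet normal 0.479 -0.247 0.842
  outer loop
   vertex 0.4 4.6 3.2
   vertex 1.6 0.1 1.2
   vertex 2.8 3.8 1.6
  endloop
 endfacet
 facet normal -0.452 0.886 -0.108
  outer loop
   vertex 0.4 4.6 3.2
   vertex 1.1 4.7 1.1
   vertex 0.2 4.4 2.4
  endloop
 endfacet
 facet normal 0.418 0.890 0.182
  outer loop
   vertex 0.4 4.6 3.2
   vertex 2.8 3.8 1.6
   vertex 1.1 4.7 1.1
  endloop
 endfacet
 facet normal 0.719 -0.301 0.627
  outer loop
   vertex 1.9 0.4 1.0
   vertex 2.8 3.8 1.6
   vertex 1.6 0.1 1.2
  endloop
 endfacet
 facet normal 0.555 0.000 -0.832
  outer loop
   vertex 1.9 0.4 1.0
   vertex 0.7 1.9 0.2
   vertex 2.8 3.8 1.6
  endloop
 endfacet
 facet normal -0.064 -0.509 -0.859
  outer loop
   vertex 1.9 0.4 1.0
   vertex 1.6 0.1 1.2
   vertex 0.7 1.9 0.2
  endloop
 endfacet
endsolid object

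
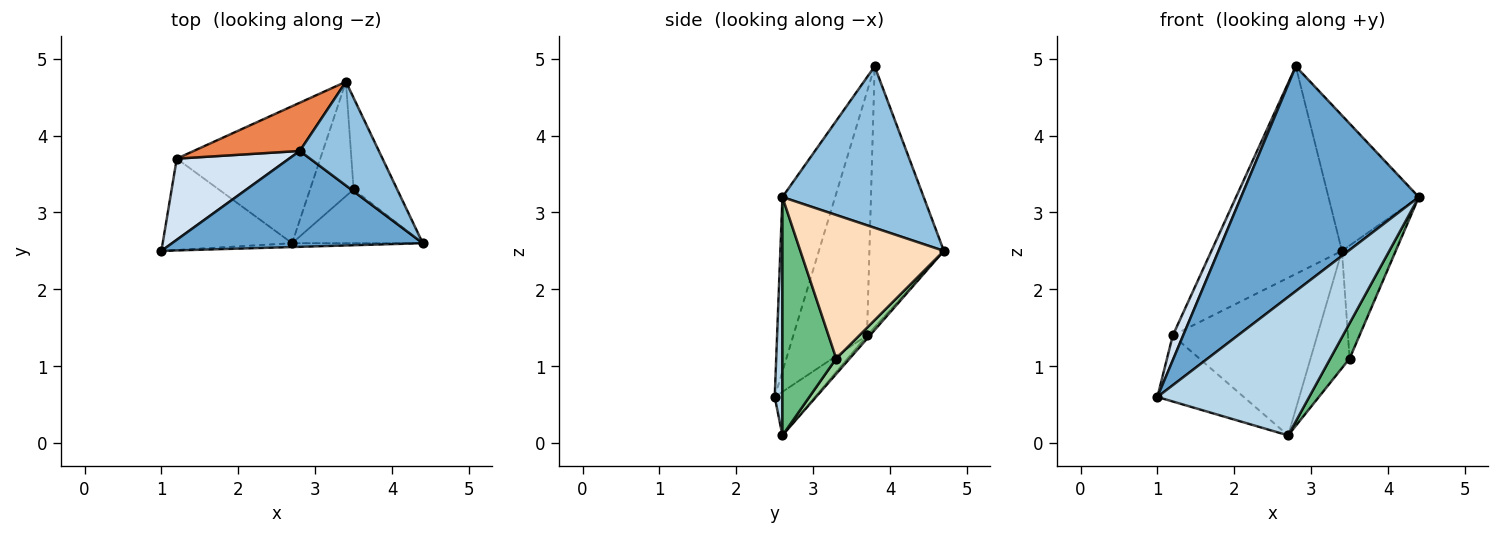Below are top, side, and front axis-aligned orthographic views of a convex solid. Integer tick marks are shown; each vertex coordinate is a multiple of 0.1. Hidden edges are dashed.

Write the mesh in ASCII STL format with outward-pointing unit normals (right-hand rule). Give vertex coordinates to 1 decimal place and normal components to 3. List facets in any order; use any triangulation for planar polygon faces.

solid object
 facet normal -0.263 -0.887 0.379
  outer loop
   vertex 2.8 3.8 4.9
   vertex 1.0 2.5 0.6
   vertex 4.4 2.6 3.2
  endloop
 endfacet
 facet normal 0.779 0.498 0.381
  outer loop
   vertex 2.8 3.8 4.9
   vertex 4.4 2.6 3.2
   vertex 3.4 4.7 2.5
  endloop
 endfacet
 facet normal 0.051 -0.998 -0.028
  outer loop
   vertex 2.7 2.6 0.1
   vertex 4.4 2.6 3.2
   vertex 1.0 2.5 0.6
  endloop
 endfacet
 facet normal -0.901 -0.127 0.415
  outer loop
   vertex 1.2 3.7 1.4
   vertex 1.0 2.5 0.6
   vertex 2.8 3.8 4.9
  endloop
 endfacet
 facet normal -0.486 0.851 0.198
  outer loop
   vertex 1.2 3.7 1.4
   vertex 2.8 3.8 4.9
   vertex 3.4 4.7 2.5
  endloop
 endfacet
 facet normal -0.263 0.565 -0.782
  outer loop
   vertex 1.2 3.7 1.4
   vertex 2.7 2.6 0.1
   vertex 1.0 2.5 0.6
  endloop
 endfacet
 facet normal -0.015 0.755 -0.656
  outer loop
   vertex 1.2 3.7 1.4
   vertex 3.4 4.7 2.5
   vertex 2.7 2.6 0.1
  endloop
 endfacet
 facet normal 0.901 0.338 -0.273
  outer loop
   vertex 3.5 3.3 1.1
   vertex 3.4 4.7 2.5
   vertex 4.4 2.6 3.2
  endloop
 endfacet
 facet normal 0.836 -0.301 -0.459
  outer loop
   vertex 3.5 3.3 1.1
   vertex 4.4 2.6 3.2
   vertex 2.7 2.6 0.1
  endloop
 endfacet
 facet normal 0.239 0.695 -0.678
  outer loop
   vertex 3.5 3.3 1.1
   vertex 2.7 2.6 0.1
   vertex 3.4 4.7 2.5
  endloop
 endfacet
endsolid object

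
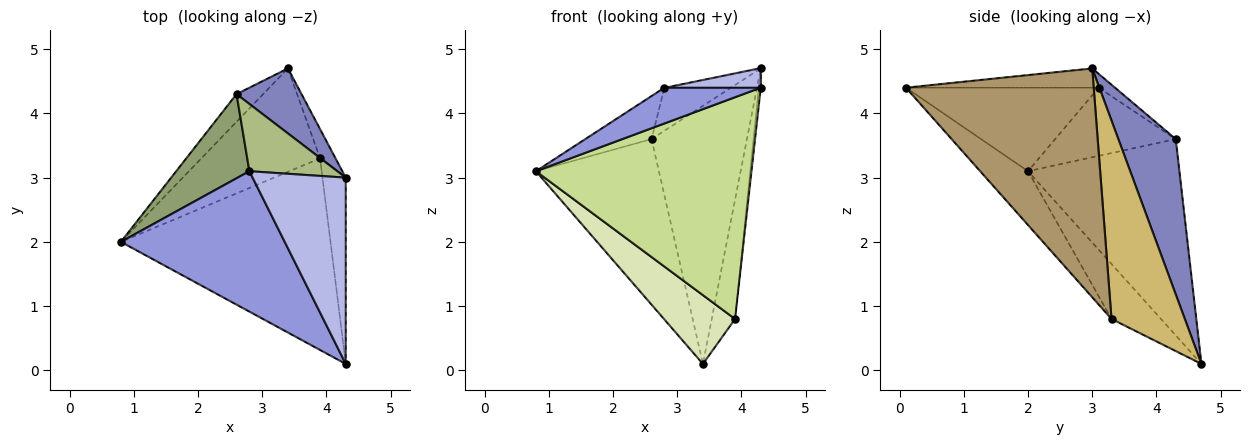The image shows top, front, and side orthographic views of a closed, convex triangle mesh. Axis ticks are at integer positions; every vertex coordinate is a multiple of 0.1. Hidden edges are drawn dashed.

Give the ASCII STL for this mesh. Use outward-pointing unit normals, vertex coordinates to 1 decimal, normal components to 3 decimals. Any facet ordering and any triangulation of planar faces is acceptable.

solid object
 facet normal -0.772 0.627 -0.105
  outer loop
   vertex 2.6 4.3 3.6
   vertex 3.4 4.7 0.1
   vertex 0.8 2.0 3.1
  endloop
 endfacet
 facet normal 0.504 0.838 0.211
  outer loop
   vertex 2.6 4.3 3.6
   vertex 4.3 3.0 4.7
   vertex 3.4 4.7 0.1
  endloop
 endfacet
 facet normal -0.443 -0.221 0.869
  outer loop
   vertex 2.8 3.1 4.4
   vertex 0.8 2.0 3.1
   vertex 4.3 0.1 4.4
  endloop
 endfacet
 facet normal -0.202 -0.101 0.974
  outer loop
   vertex 2.8 3.1 4.4
   vertex 4.3 0.1 4.4
   vertex 4.3 3.0 4.7
  endloop
 endfacet
 facet normal -0.638 0.351 0.685
  outer loop
   vertex 2.8 3.1 4.4
   vertex 2.6 4.3 3.6
   vertex 0.8 2.0 3.1
  endloop
 endfacet
 facet normal -0.131 0.535 0.835
  outer loop
   vertex 2.8 3.1 4.4
   vertex 4.3 3.0 4.7
   vertex 2.6 4.3 3.6
  endloop
 endfacet
 facet normal -0.166 -0.746 -0.645
  outer loop
   vertex 3.9 3.3 0.8
   vertex 4.3 0.1 4.4
   vertex 0.8 2.0 3.1
  endloop
 endfacet
 facet normal -0.360 -0.517 -0.777
  outer loop
   vertex 3.9 3.3 0.8
   vertex 0.8 2.0 3.1
   vertex 3.4 4.7 0.1
  endloop
 endfacet
 facet normal 0.995 0.010 -0.101
  outer loop
   vertex 3.9 3.3 0.8
   vertex 4.3 3.0 4.7
   vertex 4.3 0.1 4.4
  endloop
 endfacet
 facet normal 0.950 0.302 -0.074
  outer loop
   vertex 3.9 3.3 0.8
   vertex 3.4 4.7 0.1
   vertex 4.3 3.0 4.7
  endloop
 endfacet
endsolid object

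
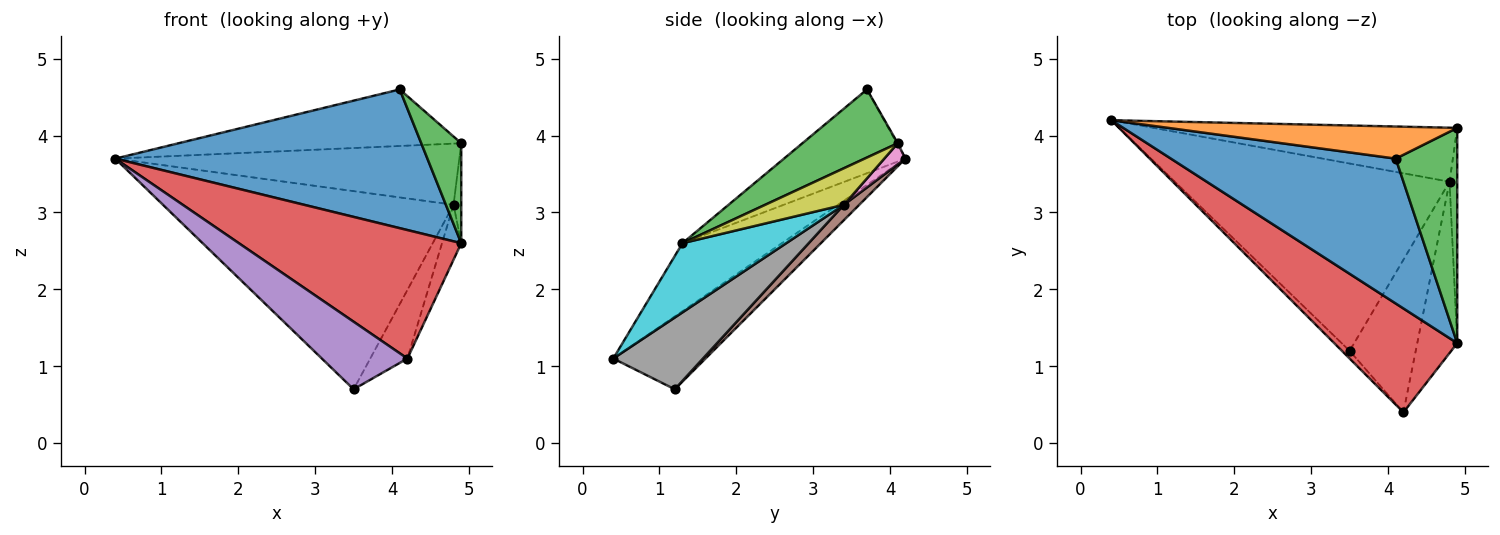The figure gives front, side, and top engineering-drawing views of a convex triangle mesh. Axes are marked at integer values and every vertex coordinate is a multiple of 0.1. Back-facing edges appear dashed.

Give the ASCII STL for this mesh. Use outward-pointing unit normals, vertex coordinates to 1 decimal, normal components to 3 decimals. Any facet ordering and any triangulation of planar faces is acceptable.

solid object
 facet normal -0.260 -0.668 0.697
  outer loop
   vertex 4.1 3.7 4.6
   vertex 0.4 4.2 3.7
   vertex 4.9 1.3 2.6
  endloop
 endfacet
 facet normal -0.003 0.870 0.494
  outer loop
   vertex 4.9 4.1 3.9
   vertex 0.4 4.2 3.7
   vertex 4.1 3.7 4.6
  endloop
 endfacet
 facet normal 0.709 -0.297 0.640
  outer loop
   vertex 4.9 4.1 3.9
   vertex 4.1 3.7 4.6
   vertex 4.9 1.3 2.6
  endloop
 endfacet
 facet normal -0.328 -0.735 0.594
  outer loop
   vertex 4.2 0.4 1.1
   vertex 4.9 1.3 2.6
   vertex 0.4 4.2 3.7
  endloop
 endfacet
 facet normal -0.731 -0.678 -0.077
  outer loop
   vertex 4.2 0.4 1.1
   vertex 0.4 4.2 3.7
   vertex 3.5 1.2 0.7
  endloop
 endfacet
 facet normal 0.038 0.726 -0.686
  outer loop
   vertex 4.8 3.4 3.1
   vertex 3.5 1.2 0.7
   vertex 0.4 4.2 3.7
  endloop
 endfacet
 facet normal 0.046 0.749 -0.661
  outer loop
   vertex 4.8 3.4 3.1
   vertex 0.4 4.2 3.7
   vertex 4.9 4.1 3.9
  endloop
 endfacet
 facet normal 0.703 0.291 -0.648
  outer loop
   vertex 4.8 3.4 3.1
   vertex 4.2 0.4 1.1
   vertex 3.5 1.2 0.7
  endloop
 endfacet
 facet normal 0.974 0.095 -0.205
  outer loop
   vertex 4.8 3.4 3.1
   vertex 4.9 4.1 3.9
   vertex 4.9 1.3 2.6
  endloop
 endfacet
 facet normal 0.855 0.158 -0.494
  outer loop
   vertex 4.8 3.4 3.1
   vertex 4.9 1.3 2.6
   vertex 4.2 0.4 1.1
  endloop
 endfacet
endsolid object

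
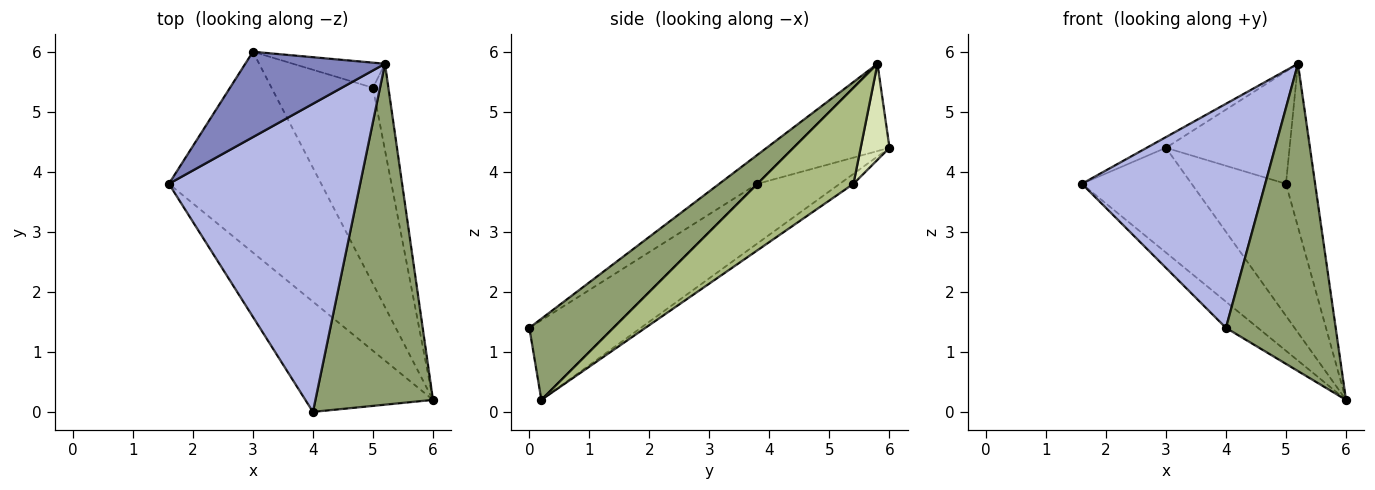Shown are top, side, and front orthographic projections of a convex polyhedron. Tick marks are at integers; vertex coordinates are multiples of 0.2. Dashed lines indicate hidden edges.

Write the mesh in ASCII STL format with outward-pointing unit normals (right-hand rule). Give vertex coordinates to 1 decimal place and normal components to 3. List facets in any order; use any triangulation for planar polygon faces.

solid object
 facet normal -0.328 0.437 -0.838
  outer loop
   vertex 3.0 6.0 4.4
   vertex 6.0 0.2 0.2
   vertex 1.6 3.8 3.8
  endloop
 endfacet
 facet normal -0.527 0.105 0.843
  outer loop
   vertex 3.0 6.0 4.4
   vertex 1.6 3.8 3.8
   vertex 5.2 5.8 5.8
  endloop
 endfacet
 facet normal -0.519 0.198 -0.832
  outer loop
   vertex 4.0 0.0 1.4
   vertex 1.6 3.8 3.8
   vertex 6.0 0.2 0.2
  endloop
 endfacet
 facet normal -0.122 -0.584 0.803
  outer loop
   vertex 4.0 0.0 1.4
   vertex 5.2 5.8 5.8
   vertex 1.6 3.8 3.8
  endloop
 endfacet
 facet normal 0.456 -0.596 0.661
  outer loop
   vertex 4.0 0.0 1.4
   vertex 6.0 0.2 0.2
   vertex 5.2 5.8 5.8
  endloop
 endfacet
 facet normal 0.946 0.287 -0.152
  outer loop
   vertex 5.0 5.4 3.8
   vertex 5.2 5.8 5.8
   vertex 6.0 0.2 0.2
  endloop
 endfacet
 facet normal -0.081 0.557 -0.827
  outer loop
   vertex 5.0 5.4 3.8
   vertex 6.0 0.2 0.2
   vertex 3.0 6.0 4.4
  endloop
 endfacet
 facet normal 0.222 0.952 -0.213
  outer loop
   vertex 5.0 5.4 3.8
   vertex 3.0 6.0 4.4
   vertex 5.2 5.8 5.8
  endloop
 endfacet
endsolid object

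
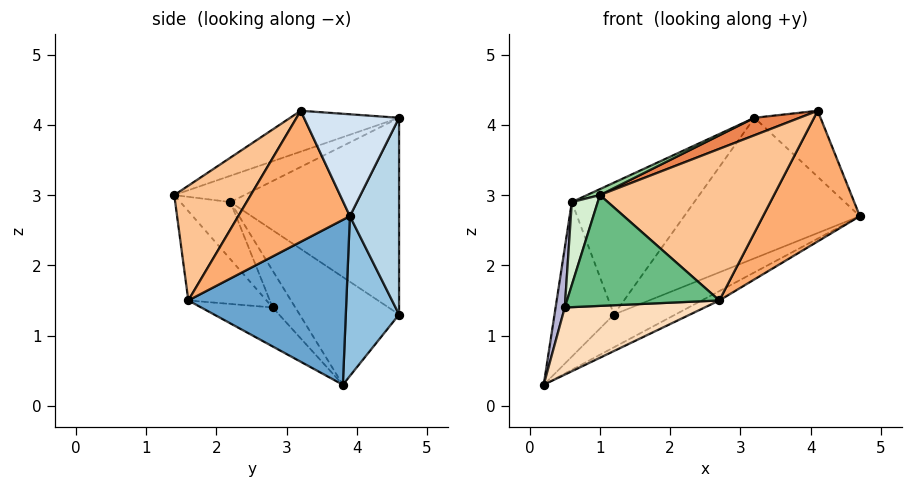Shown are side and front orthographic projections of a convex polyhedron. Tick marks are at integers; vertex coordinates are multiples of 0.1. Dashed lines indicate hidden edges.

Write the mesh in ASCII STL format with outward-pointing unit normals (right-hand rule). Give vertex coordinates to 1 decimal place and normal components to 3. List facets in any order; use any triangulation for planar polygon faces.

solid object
 facet normal 0.469 0.052 -0.882
  outer loop
   vertex 2.7 1.6 1.5
   vertex 0.2 3.8 0.3
   vertex 4.7 3.9 2.7
  endloop
 endfacet
 facet normal 0.407 0.470 -0.783
  outer loop
   vertex 1.2 4.6 1.3
   vertex 4.7 3.9 2.7
   vertex 0.2 3.8 0.3
  endloop
 endfacet
 facet normal 0.265 0.946 -0.189
  outer loop
   vertex 1.2 4.6 1.3
   vertex 3.2 4.6 4.1
   vertex 4.7 3.9 2.7
  endloop
 endfacet
 facet normal 0.706 0.490 0.511
  outer loop
   vertex 4.1 3.2 4.2
   vertex 4.7 3.9 2.7
   vertex 3.2 4.6 4.1
  endloop
 endfacet
 facet normal -0.296 -0.122 0.947
  outer loop
   vertex 4.1 3.2 4.2
   vertex 3.2 4.6 4.1
   vertex 1.0 1.4 3.0
  endloop
 endfacet
 facet normal 0.756 -0.655 -0.004
  outer loop
   vertex 4.1 3.2 4.2
   vertex 2.7 1.6 1.5
   vertex 4.7 3.9 2.7
  endloop
 endfacet
 facet normal 0.382 -0.868 0.317
  outer loop
   vertex 4.1 3.2 4.2
   vertex 1.0 1.4 3.0
   vertex 2.7 1.6 1.5
  endloop
 endfacet
 facet normal -0.375 -0.735 -0.566
  outer loop
   vertex 0.5 2.8 1.4
   vertex 0.2 3.8 0.3
   vertex 2.7 1.6 1.5
  endloop
 endfacet
 facet normal -0.385 -0.751 -0.537
  outer loop
   vertex 0.5 2.8 1.4
   vertex 2.7 1.6 1.5
   vertex 1.0 1.4 3.0
  endloop
 endfacet
 facet normal -0.366 -0.067 0.928
  outer loop
   vertex 0.6 2.2 2.9
   vertex 1.0 1.4 3.0
   vertex 3.2 4.6 4.1
  endloop
 endfacet
 facet normal -0.701 0.509 0.500
  outer loop
   vertex 0.6 2.2 2.9
   vertex 3.2 4.6 4.1
   vertex 1.2 4.6 1.3
  endloop
 endfacet
 facet normal -0.881 -0.456 -0.124
  outer loop
   vertex 0.6 2.2 2.9
   vertex 0.5 2.8 1.4
   vertex 1.0 1.4 3.0
  endloop
 endfacet
 facet normal -0.783 0.468 0.409
  outer loop
   vertex 0.6 2.2 2.9
   vertex 1.2 4.6 1.3
   vertex 0.2 3.8 0.3
  endloop
 endfacet
 facet normal -0.923 -0.374 -0.088
  outer loop
   vertex 0.6 2.2 2.9
   vertex 0.2 3.8 0.3
   vertex 0.5 2.8 1.4
  endloop
 endfacet
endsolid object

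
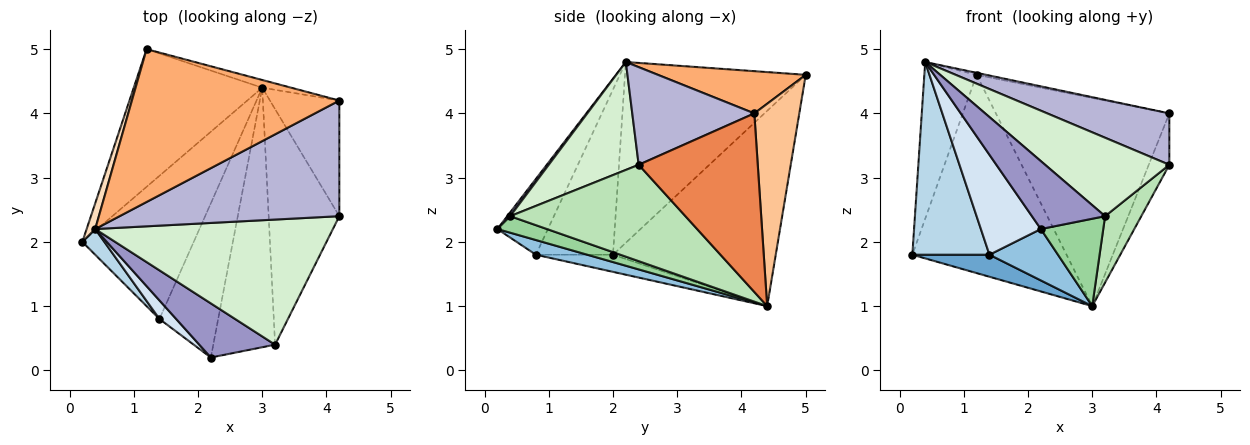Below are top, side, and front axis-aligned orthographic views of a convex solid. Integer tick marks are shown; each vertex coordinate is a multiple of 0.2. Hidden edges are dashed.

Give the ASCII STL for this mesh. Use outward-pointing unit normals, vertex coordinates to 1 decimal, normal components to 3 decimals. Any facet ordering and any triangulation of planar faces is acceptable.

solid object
 facet normal -0.150 -0.150 -0.977
  outer loop
   vertex 1.4 0.8 1.8
   vertex 0.2 2.0 1.8
   vertex 3.0 4.4 1.0
  endloop
 endfacet
 facet normal 0.231 -0.308 -0.923
  outer loop
   vertex 1.4 0.8 1.8
   vertex 3.0 4.4 1.0
   vertex 2.2 0.2 2.2
  endloop
 endfacet
 facet normal -0.704 -0.704 0.094
  outer loop
   vertex 1.4 0.8 1.8
   vertex 0.4 2.2 4.8
   vertex 0.2 2.0 1.8
  endloop
 endfacet
 facet normal -0.638 -0.757 0.141
  outer loop
   vertex 1.4 0.8 1.8
   vertex 2.2 0.2 2.2
   vertex 0.4 2.2 4.8
  endloop
 endfacet
 facet normal 0.920 0.159 -0.358
  outer loop
   vertex 4.2 2.4 3.2
   vertex 3.0 4.4 1.0
   vertex 4.2 4.2 4.0
  endloop
 endfacet
 facet normal 0.199 0.013 0.980
  outer loop
   vertex 1.2 5.0 4.6
   vertex 0.4 2.2 4.8
   vertex 4.2 4.2 4.0
  endloop
 endfacet
 facet normal 0.251 0.967 -0.036
  outer loop
   vertex 1.2 5.0 4.6
   vertex 4.2 4.2 4.0
   vertex 3.0 4.4 1.0
  endloop
 endfacet
 facet normal -0.960 0.277 0.045
  outer loop
   vertex 1.2 5.0 4.6
   vertex 0.2 2.0 1.8
   vertex 0.4 2.2 4.8
  endloop
 endfacet
 facet normal -0.655 0.621 -0.431
  outer loop
   vertex 1.2 5.0 4.6
   vertex 3.0 4.4 1.0
   vertex 0.2 2.0 1.8
  endloop
 endfacet
 facet normal 0.246 -0.309 -0.919
  outer loop
   vertex 3.2 0.4 2.4
   vertex 2.2 0.2 2.2
   vertex 3.0 4.4 1.0
  endloop
 endfacet
 facet normal 0.795 -0.164 -0.583
  outer loop
   vertex 3.2 0.4 2.4
   vertex 3.0 4.4 1.0
   vertex 4.2 2.4 3.2
  endloop
 endfacet
 facet normal 0.359 -0.496 0.791
  outer loop
   vertex 3.2 0.4 2.4
   vertex 4.2 2.4 3.2
   vertex 0.4 2.2 4.8
  endloop
 endfacet
 facet normal 0.032 -0.782 0.623
  outer loop
   vertex 3.2 0.4 2.4
   vertex 0.4 2.2 4.8
   vertex 2.2 0.2 2.2
  endloop
 endfacet
 facet normal 0.376 -0.376 0.847
  outer loop
   vertex 4.2 2.4 3.2
   vertex 4.2 4.2 4.0
   vertex 0.4 2.2 4.8
  endloop
 endfacet
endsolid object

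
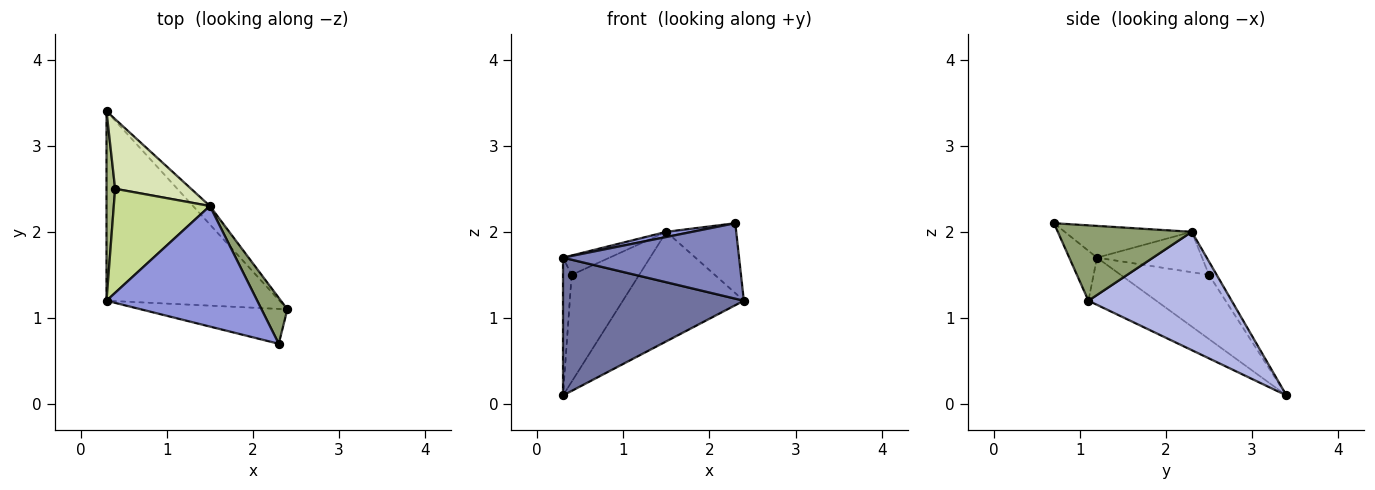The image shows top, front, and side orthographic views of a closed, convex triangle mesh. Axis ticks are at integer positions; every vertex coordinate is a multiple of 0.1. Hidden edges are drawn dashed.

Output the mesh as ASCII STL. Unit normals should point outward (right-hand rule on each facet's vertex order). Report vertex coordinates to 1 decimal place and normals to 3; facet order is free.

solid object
 facet normal -0.215 -0.574 -0.790
  outer loop
   vertex 0.3 3.4 0.1
   vertex 2.4 1.1 1.2
   vertex 0.3 1.2 1.7
  endloop
 endfacet
 facet normal -0.142 -0.899 -0.415
  outer loop
   vertex 2.3 0.7 2.1
   vertex 0.3 1.2 1.7
   vertex 2.4 1.1 1.2
  endloop
 endfacet
 facet normal -0.206 -0.042 0.978
  outer loop
   vertex 1.5 2.3 2.0
   vertex 0.3 1.2 1.7
   vertex 2.3 0.7 2.1
  endloop
 endfacet
 facet normal 0.759 0.642 -0.108
  outer loop
   vertex 1.5 2.3 2.0
   vertex 2.4 1.1 1.2
   vertex 0.3 3.4 0.1
  endloop
 endfacet
 facet normal 0.848 0.442 0.291
  outer loop
   vertex 1.5 2.3 2.0
   vertex 2.3 0.7 2.1
   vertex 2.4 1.1 1.2
  endloop
 endfacet
 facet normal -0.987 0.096 0.132
  outer loop
   vertex 0.4 2.5 1.5
   vertex 0.3 3.4 0.1
   vertex 0.3 1.2 1.7
  endloop
 endfacet
 facet normal -0.382 0.169 0.908
  outer loop
   vertex 0.4 2.5 1.5
   vertex 0.3 1.2 1.7
   vertex 1.5 2.3 2.0
  endloop
 endfacet
 facet normal -0.095 0.834 0.543
  outer loop
   vertex 0.4 2.5 1.5
   vertex 1.5 2.3 2.0
   vertex 0.3 3.4 0.1
  endloop
 endfacet
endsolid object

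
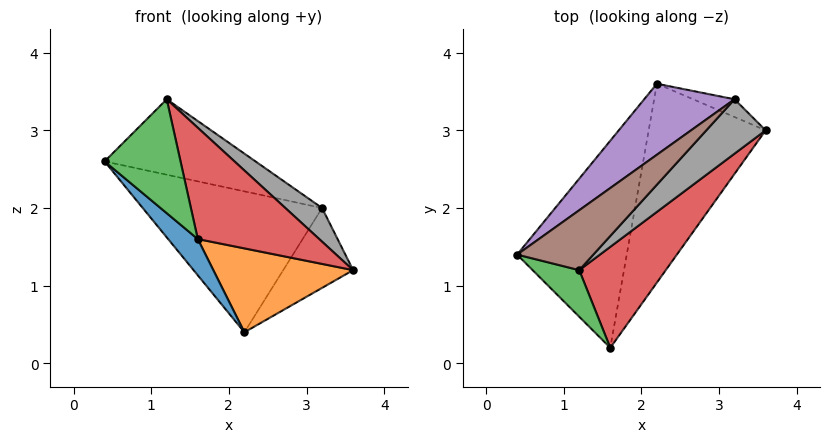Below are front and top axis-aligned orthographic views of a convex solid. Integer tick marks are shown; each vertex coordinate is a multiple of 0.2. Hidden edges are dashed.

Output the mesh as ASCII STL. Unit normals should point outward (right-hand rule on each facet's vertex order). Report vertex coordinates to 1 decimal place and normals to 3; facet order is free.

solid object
 facet normal -0.705 -0.122 -0.699
  outer loop
   vertex 2.2 3.6 0.4
   vertex 1.6 0.2 1.6
   vertex 0.4 1.4 2.6
  endloop
 endfacet
 facet normal 0.339 -0.366 -0.867
  outer loop
   vertex 2.2 3.6 0.4
   vertex 3.6 3.0 1.2
   vertex 1.6 0.2 1.6
  endloop
 endfacet
 facet normal -0.521 -0.790 0.323
  outer loop
   vertex 1.2 1.2 3.4
   vertex 0.4 1.4 2.6
   vertex 1.6 0.2 1.6
  endloop
 endfacet
 facet normal 0.761 -0.481 0.436
  outer loop
   vertex 1.2 1.2 3.4
   vertex 1.6 0.2 1.6
   vertex 3.6 3.0 1.2
  endloop
 endfacet
 facet normal -0.476 0.785 0.396
  outer loop
   vertex 3.2 3.4 2.0
   vertex 2.2 3.6 0.4
   vertex 0.4 1.4 2.6
  endloop
 endfacet
 facet normal -0.392 0.720 0.572
  outer loop
   vertex 3.2 3.4 2.0
   vertex 0.4 1.4 2.6
   vertex 1.2 1.2 3.4
  endloop
 endfacet
 facet normal 0.477 0.858 -0.191
  outer loop
   vertex 3.2 3.4 2.0
   vertex 3.6 3.0 1.2
   vertex 2.2 3.6 0.4
  endloop
 endfacet
 facet normal 0.761 -0.341 0.551
  outer loop
   vertex 3.2 3.4 2.0
   vertex 1.2 1.2 3.4
   vertex 3.6 3.0 1.2
  endloop
 endfacet
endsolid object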